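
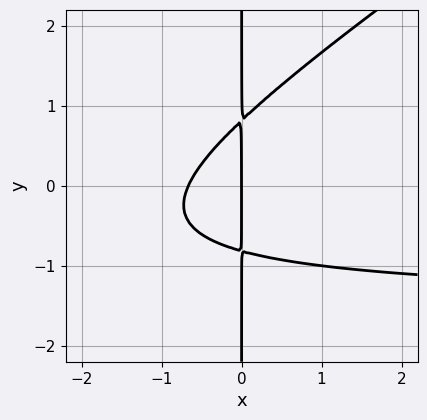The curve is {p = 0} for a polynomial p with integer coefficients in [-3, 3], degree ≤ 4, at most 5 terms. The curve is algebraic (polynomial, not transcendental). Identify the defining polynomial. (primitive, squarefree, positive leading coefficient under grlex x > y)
2*x^2*y - 3*x*y^2 + 3*x^2 + 2*x

The degree is 3 — no degree-2 curve has this shape.
Observable constraints: every point of the y-axis in the box is on the curve; one x-axis crossing is at x = 0.
Solving for integer coefficients yields p as stated.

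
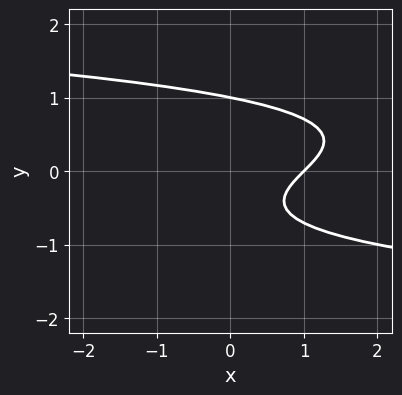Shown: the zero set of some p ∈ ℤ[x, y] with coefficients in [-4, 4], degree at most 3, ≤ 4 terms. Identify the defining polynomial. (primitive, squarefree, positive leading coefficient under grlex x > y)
(a) The degree is 3 — a generic line meets the curve in up to 3 points.
(b) From the visible intercepts: it meets the x-axis at x = 1 (among the integer gridlines); one y-axis crossing is at y = 1.
(c) These observations pin down the coefficients.

2*y^3 + x - y - 1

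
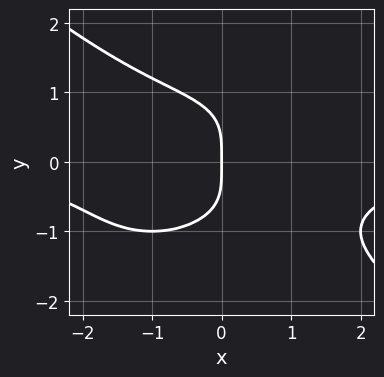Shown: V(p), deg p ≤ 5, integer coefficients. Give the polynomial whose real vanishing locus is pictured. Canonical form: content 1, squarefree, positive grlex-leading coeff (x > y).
x^3*y + 2*y^4 + 3*x

The degree is 4 — the shape is more complex than any degree-3 curve.
Reading off the gridlines: it meets the y-axis at y = 0 (among the integer gridlines); it crosses the x-axis at the gridline x = 0.
Putting this together gives p.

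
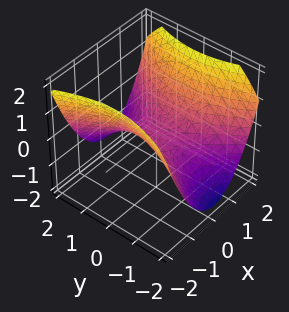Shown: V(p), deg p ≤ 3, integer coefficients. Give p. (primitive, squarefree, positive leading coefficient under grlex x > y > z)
deg p = 2. A saddle surface; a quadric.
Symmetries: the x ↦ −x reflection is a symmetry, so x appears only in even powers; mirror symmetry y ↦ −y ⇒ only even powers of y.
Observable constraints: it meets the z-axis at z = 0 (among the integer gridlines); it crosses the y-axis at the gridline y = 0.
Solving for integer coefficients yields p as stated.

2*x^2 - y^2 - 3*z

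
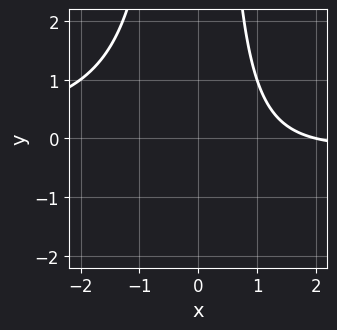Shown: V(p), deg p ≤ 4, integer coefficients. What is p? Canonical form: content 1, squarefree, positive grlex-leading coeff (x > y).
First, degree: a generic line meets the curve in up to 3 points, so deg p = 3.
Next, against the integer gridlines: no y-intercept at any integer in the box; it meets the x-axis at x = 2 (among the integer gridlines).
Finally, fitting integer coefficients to these (and the overall shape) gives p.

x^2*y + x - 2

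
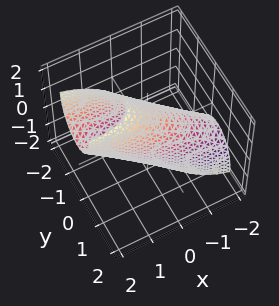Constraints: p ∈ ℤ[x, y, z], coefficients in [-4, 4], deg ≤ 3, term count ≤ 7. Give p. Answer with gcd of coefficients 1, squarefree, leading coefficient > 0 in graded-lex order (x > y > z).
x^2 + x*y - 2*x*z + 3*y^2 + z^2 - 2

First, deg p = 2. No degree-1 surface has this shape.
Finally, putting this together gives p.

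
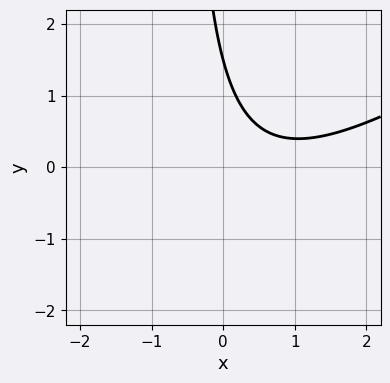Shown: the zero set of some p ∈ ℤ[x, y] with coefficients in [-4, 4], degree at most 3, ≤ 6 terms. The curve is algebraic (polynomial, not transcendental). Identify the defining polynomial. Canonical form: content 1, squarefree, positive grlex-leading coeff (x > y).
2*x^2 - 3*x*y - 3*x - 2*y + 3

deg p = 2. The shape is more complex than any degree-1 curve.
Against the integer gridlines: it misses every integer gridline on the x-axis.
Solving for integer coefficients yields p as stated.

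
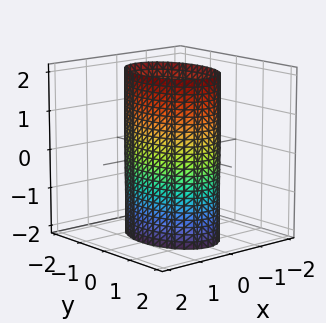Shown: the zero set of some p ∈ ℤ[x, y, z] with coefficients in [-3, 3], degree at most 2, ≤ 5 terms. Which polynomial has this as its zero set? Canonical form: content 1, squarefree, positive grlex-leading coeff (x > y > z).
2*x^2 + y^2 - 2

1. The degree is 2 — a cylinder; a quadric.
2. Symmetries: the y ↦ −y reflection is a symmetry, so y appears only in even powers; the z ↦ −z reflection is a symmetry, so z appears only in even powers; the x ↦ −x reflection is a symmetry, so x appears only in even powers.
3. From the axis intercepts and sections: among the integer gridlines, it crosses the x-axis at x ∈ {-1, 1}; it misses every integer gridline on the z-axis.
4. Putting this together gives p.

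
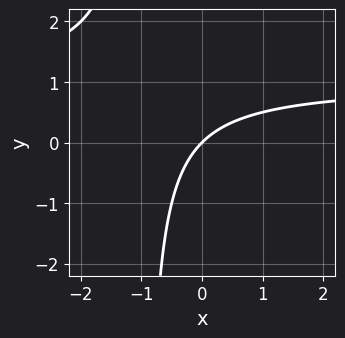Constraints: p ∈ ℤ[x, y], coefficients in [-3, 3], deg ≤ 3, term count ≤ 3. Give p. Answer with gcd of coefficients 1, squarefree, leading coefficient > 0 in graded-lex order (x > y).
x*y - x + y

The degree is 2 — a generic line meets the curve in up to 2 points.
Observable constraints: it meets the y-axis at y = 0 (among the integer gridlines); it crosses the x-axis at the gridline x = 0.
Putting this together gives p.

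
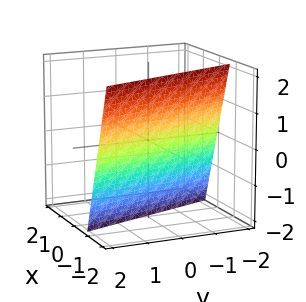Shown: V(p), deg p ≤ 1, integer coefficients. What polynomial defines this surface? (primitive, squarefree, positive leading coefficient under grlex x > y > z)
3*x + y + z + 2

(a) The degree is 1 — every cross-section is a straight line — this is a plane.
(b) From the visible intercepts: one z-axis crossing is at z = -2; it crosses the y-axis at the gridline y = -2.
(c) Fitting integer coefficients to these (and the overall shape) gives p.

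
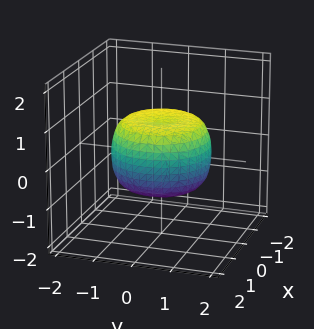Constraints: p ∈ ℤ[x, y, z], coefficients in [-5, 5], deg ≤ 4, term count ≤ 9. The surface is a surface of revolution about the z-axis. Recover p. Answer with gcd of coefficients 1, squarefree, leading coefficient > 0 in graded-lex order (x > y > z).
1. deg p = 4. No degree-3 surface has this shape.
2. Symmetries: rotational symmetry about the z-axis ⇒ p depends on x, y only through x² + y².
3. Observable constraints: a circular section at z = 0 has radius between 1 and 2.
4. The integer polynomial consistent with all of this is the stated p.

2*x^4 + 4*x^2*y^2 + 2*y^4 - 2*x^2 - 2*y^2 + 3*z^2 - 2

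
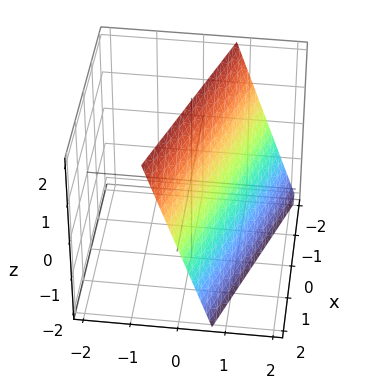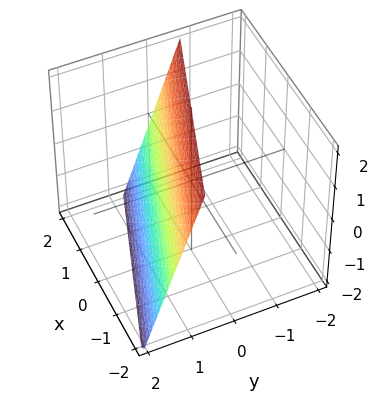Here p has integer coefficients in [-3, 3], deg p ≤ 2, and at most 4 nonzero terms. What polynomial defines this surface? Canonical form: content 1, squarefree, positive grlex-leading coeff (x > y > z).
x + 3*y + z - 2

First, degree: the surface is flat (a plane), so deg p = 1.
Then, reading off the gridlines: it meets the x-axis at x = 2 (among the integer gridlines); it meets the z-axis at z = 2 (among the integer gridlines).
Finally, these observations pin down the coefficients.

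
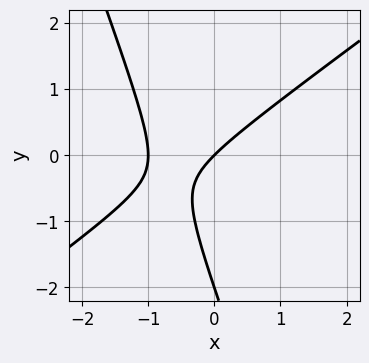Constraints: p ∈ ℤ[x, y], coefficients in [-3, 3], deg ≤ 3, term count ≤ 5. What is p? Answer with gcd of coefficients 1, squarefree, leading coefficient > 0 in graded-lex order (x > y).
2*x^2 - 2*x*y - y^2 + 2*x - 2*y

First, degree: a generic line meets the curve in up to 2 points, so deg p = 2.
Next, from the visible intercepts: among the integer gridlines, it crosses the y-axis at y ∈ {-2, 0}; the x-axis gridline crossings are at x ∈ {-1, 0}.
Finally, these observations pin down the coefficients.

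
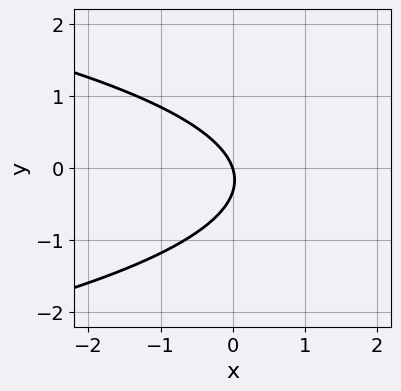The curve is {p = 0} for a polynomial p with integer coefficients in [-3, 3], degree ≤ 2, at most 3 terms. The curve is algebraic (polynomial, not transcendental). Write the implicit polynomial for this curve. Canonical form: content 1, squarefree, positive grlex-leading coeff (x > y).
3*y^2 + 3*x + y

The degree is 2 — a generic line meets the curve in up to 2 points.
Against the integer gridlines: it meets the x-axis at x = 0 (among the integer gridlines); it meets the y-axis at y = 0 (among the integer gridlines).
Fitting integer coefficients to these (and the overall shape) gives p.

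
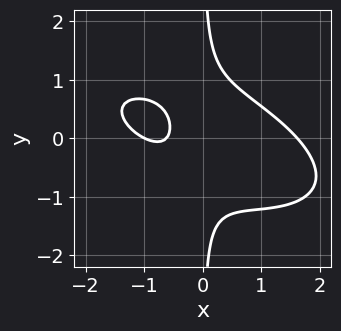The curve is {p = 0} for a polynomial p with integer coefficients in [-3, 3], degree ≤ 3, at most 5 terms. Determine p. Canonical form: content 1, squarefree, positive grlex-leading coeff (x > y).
deg p = 3. No degree-2 curve has this shape.
Checking where it meets the axes: the curve avoids every integer y-axis point in the box; it meets the x-axis at x = -1 (among the integer gridlines).
Matching integer coefficients to the picture gives p.

x^3 + 2*x^2*y + 3*x*y^2 - 2*x - 1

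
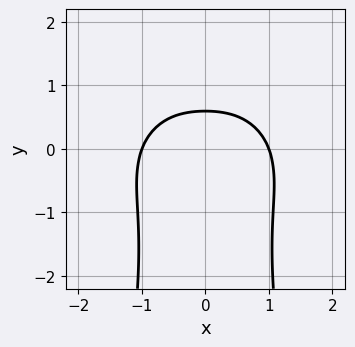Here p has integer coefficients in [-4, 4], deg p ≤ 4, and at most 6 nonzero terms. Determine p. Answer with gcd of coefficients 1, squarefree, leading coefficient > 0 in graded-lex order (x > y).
Degree: the shape is more complex than any degree-3 curve, so deg p = 4.
Symmetries: the x ↦ −x reflection is a symmetry, so x appears only in even powers.
Against the integer gridlines: among the integer gridlines, it crosses the x-axis at x ∈ {-1, 1}.
Solving for integer coefficients yields p as stated.

2*x^4 + 3*x^2*y^2 + y^3 + 3*y - 2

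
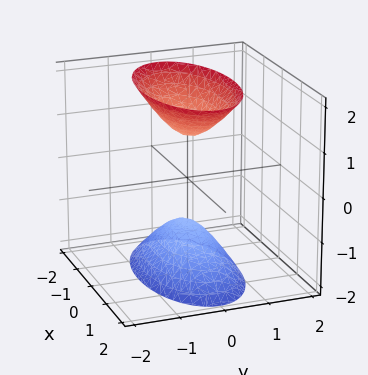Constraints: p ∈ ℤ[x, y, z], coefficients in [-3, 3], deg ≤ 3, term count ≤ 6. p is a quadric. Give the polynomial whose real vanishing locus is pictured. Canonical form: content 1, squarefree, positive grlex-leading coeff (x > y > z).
x^2 + 3*y^2 - z^2 + 1

First, the picture has 2 separate pieces. Treating them together as one polynomial.
Next, deg p = 2. Two separate bowl-shaped sheets opening away from each other; a quadric.
Then, symmetries: the x ↦ −x reflection is a symmetry, so x appears only in even powers; mirror symmetry z ↦ −z ⇒ only even powers of z; it's symmetric under y → −y, forcing even powers of y.
Next, observable constraints: the z-axis gridline crossings are at z ∈ {-1, 1}; no x-intercept at any integer in the box.
Finally, solving for integer coefficients yields p as stated.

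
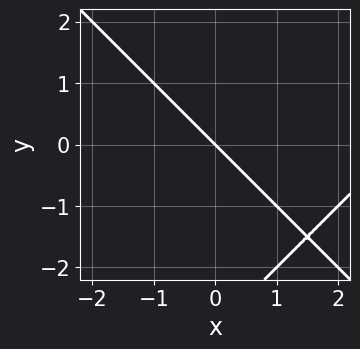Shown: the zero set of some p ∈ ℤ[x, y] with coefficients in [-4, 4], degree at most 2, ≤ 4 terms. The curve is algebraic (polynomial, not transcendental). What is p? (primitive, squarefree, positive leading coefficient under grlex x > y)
x^2 - y^2 - 3*x - 3*y

(a) Degree: no degree-1 curve has this shape, so deg p = 2.
(b) From the axis intercepts and sections: it crosses the x-axis at the gridline x = 0; one y-axis crossing is at y = 0.
(c) Fitting integer coefficients to these (and the overall shape) gives p.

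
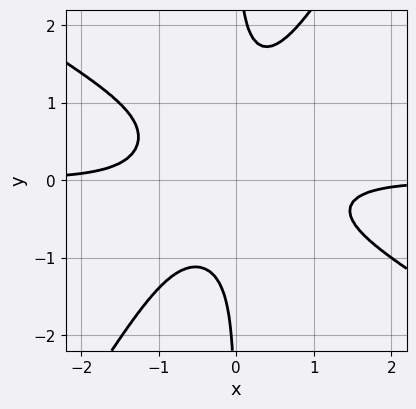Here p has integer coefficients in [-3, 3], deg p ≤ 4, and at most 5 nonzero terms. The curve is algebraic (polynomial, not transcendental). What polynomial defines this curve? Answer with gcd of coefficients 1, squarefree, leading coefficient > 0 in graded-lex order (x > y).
3*x^3*y + 3*x^2*y^2 - 3*x*y^3 + 2*x*y^2 + 2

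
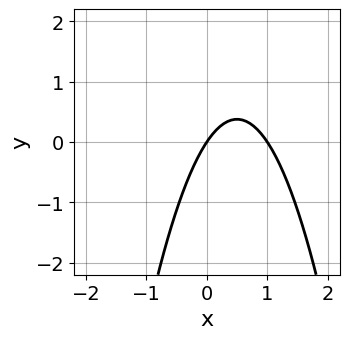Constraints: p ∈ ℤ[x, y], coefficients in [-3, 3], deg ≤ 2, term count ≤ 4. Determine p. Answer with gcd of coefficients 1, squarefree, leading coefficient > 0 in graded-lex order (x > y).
3*x^2 - 3*x + 2*y

(a) Degree: a generic line meets the curve in up to 2 points, so deg p = 2.
(b) Observable constraints: among the integer gridlines, it crosses the x-axis at x ∈ {0, 1}; it crosses the y-axis at the gridline y = 0.
(c) Fitting integer coefficients to these (and the overall shape) gives p.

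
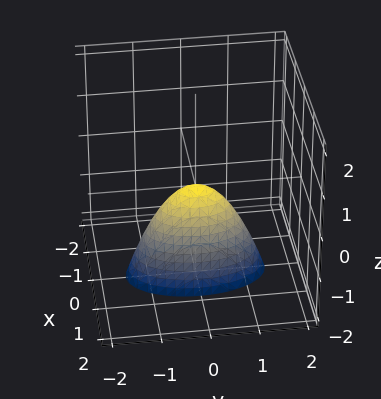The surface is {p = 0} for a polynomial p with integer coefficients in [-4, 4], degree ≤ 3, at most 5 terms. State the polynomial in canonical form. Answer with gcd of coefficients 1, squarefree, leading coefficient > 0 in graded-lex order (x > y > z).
3*x^2 + y^2 + z

(a) deg p = 2.
(b) Symmetries: it's symmetric under y → −y, forcing even powers of y; the x ↦ −x reflection is a symmetry, so x appears only in even powers.
(c) Observable constraints: it meets the y-axis at y = 0 (among the integer gridlines); one z-axis crossing is at z = 0; one x-axis crossing is at x = 0.
(d) These observations pin down the coefficients.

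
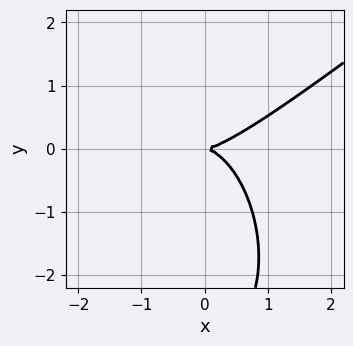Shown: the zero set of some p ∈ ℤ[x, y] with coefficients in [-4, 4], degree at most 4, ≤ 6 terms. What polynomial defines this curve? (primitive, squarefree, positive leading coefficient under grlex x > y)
2*x^3 - 2*x^2*y - y^3 - 3*y^2

Degree: no degree-2 curve has this shape, so deg p = 3.
From the visible intercepts: it meets the y-axis at y = 0 (among the integer gridlines); one x-axis crossing is at x = 0.
Assembling these constraints gives the stated polynomial.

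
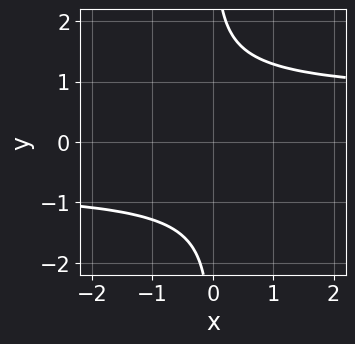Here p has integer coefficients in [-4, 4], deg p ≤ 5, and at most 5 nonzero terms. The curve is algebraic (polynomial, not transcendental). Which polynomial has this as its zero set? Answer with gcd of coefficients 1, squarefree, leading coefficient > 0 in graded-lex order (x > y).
First, degree: the shape is more complex than any degree-3 curve, so deg p = 4.
Next, reading off the gridlines: the curve avoids every integer x-axis point in the box; the curve avoids every integer y-axis point in the box.
Finally, putting this together gives p.

2*x*y^3 - x*y - 3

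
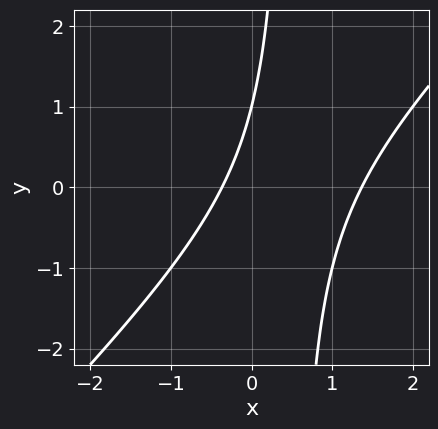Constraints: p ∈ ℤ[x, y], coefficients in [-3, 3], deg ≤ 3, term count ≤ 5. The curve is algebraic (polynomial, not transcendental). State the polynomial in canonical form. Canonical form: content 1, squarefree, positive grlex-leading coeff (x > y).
2*x^2 - 2*x*y - 2*x + y - 1

(a) The degree is 2 — a generic line meets the curve in up to 2 points.
(b) Observable constraints: one y-axis crossing is at y = 1.
(c) Together with the visible shape, these determine p as stated.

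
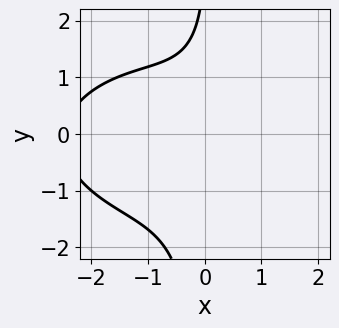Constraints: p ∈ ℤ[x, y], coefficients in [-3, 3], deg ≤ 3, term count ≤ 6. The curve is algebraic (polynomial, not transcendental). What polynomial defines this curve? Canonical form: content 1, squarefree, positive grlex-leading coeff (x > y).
x^3 + 2*x*y^2 + 2*x^2 - y + 3

First, the degree is 3 — a generic line meets the curve in up to 3 points.
Next, checking where it meets the axes: the curve avoids every integer y-axis point in the box; the curve avoids every integer x-axis point in the box.
Finally, the integer polynomial consistent with all of this is the stated p.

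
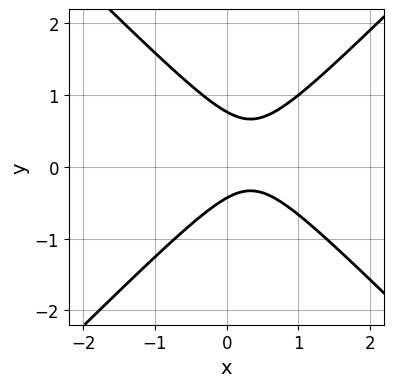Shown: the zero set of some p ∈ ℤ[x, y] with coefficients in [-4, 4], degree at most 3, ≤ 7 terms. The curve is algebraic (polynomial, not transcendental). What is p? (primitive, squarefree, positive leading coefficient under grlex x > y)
3*x^2 - 3*y^2 - 2*x + y + 1

First, deg p = 2. A generic line meets the curve in up to 2 points.
Next, checking where it meets the axes: the curve avoids every integer x-axis point in the box.
Finally, fitting integer coefficients to these (and the overall shape) gives p.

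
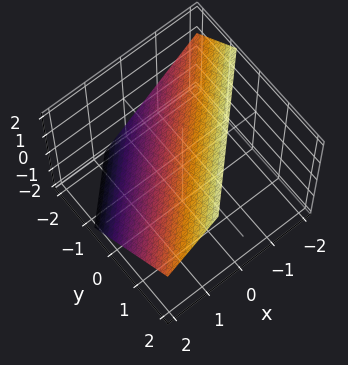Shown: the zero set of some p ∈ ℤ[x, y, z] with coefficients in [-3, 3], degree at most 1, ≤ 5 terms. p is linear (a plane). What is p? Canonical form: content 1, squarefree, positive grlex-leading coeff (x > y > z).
3*x - 3*y + 3*z - 2

(a) Degree: every cross-section is a straight line — this is a plane, so deg p = 1.
(b) The integer polynomial consistent with all of this is the stated p.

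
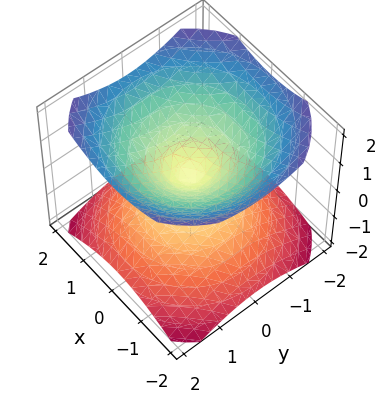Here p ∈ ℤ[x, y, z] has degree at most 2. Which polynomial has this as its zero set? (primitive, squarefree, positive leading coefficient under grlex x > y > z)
First, there are 2 components. Treating them together as one polynomial.
Then, degree: two nappes meeting at a single point; a quadric, so deg p = 2.
Next, symmetries: the z ↦ −z reflection is a symmetry, so z appears only in even powers; the z-axis is an axis of rotation, so x and y enter only as x² + y².
Next, observable constraints: one y-axis crossing is at y = 0; a circular section at z = -1 has radius between 1 and 2; it crosses the z-axis at the gridline z = 0; it crosses the x-axis at the gridline x = 0.
Finally, matching integer coefficients to the picture gives p.

2*x^2 + 2*y^2 - 3*z^2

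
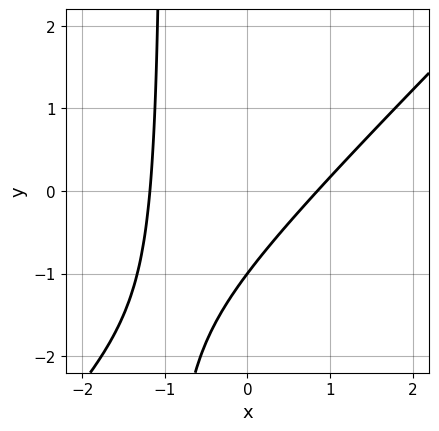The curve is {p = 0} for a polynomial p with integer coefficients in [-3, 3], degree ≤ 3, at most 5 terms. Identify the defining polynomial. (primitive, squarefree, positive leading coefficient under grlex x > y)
3*x^2 - 3*x*y + x - 3*y - 3

First, the degree is 2 — the shape is more complex than any degree-1 curve.
Next, observable constraints: it crosses the y-axis at the gridline y = -1.
Finally, assembling these constraints gives the stated polynomial.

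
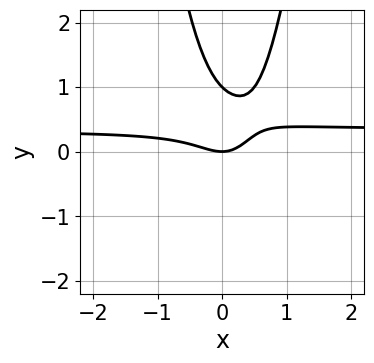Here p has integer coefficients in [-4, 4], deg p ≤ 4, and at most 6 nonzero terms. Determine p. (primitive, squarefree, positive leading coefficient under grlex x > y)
First, deg p = 3. A generic line meets the curve in up to 3 points.
Next, against the integer gridlines: it meets the x-axis at x = 0 (among the integer gridlines); among the integer gridlines, it crosses the y-axis at y ∈ {0, 1}.
Finally, these observations pin down the coefficients.

3*x^2*y - x^2 - x*y - y^2 + y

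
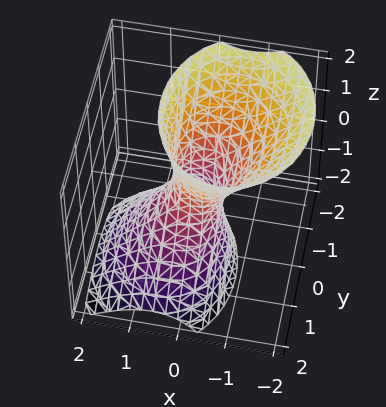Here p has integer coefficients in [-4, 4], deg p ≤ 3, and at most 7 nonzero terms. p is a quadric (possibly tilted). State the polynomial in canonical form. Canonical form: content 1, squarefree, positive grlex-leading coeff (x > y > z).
1. The degree is 2 — no degree-1 surface has this shape.
2. Against the integer gridlines: no z-intercept at any integer in the box.
3. Assembling these constraints gives the stated polynomial.

3*x^2 + 2*x*z + 2*y^2 + y*z - z^2 - 1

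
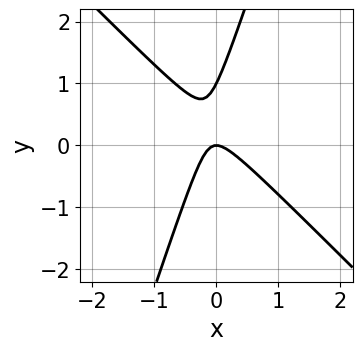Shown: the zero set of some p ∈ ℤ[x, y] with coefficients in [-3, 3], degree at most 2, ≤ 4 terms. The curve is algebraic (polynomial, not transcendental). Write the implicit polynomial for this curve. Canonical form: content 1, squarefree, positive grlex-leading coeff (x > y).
(a) Degree: the shape is more complex than any degree-1 curve, so deg p = 2.
(b) From the visible intercepts: among the integer gridlines, it crosses the y-axis at y ∈ {0, 1}; it crosses the x-axis at the gridline x = 0.
(c) Together with the visible shape, these determine p as stated.

3*x^2 + 2*x*y - y^2 + y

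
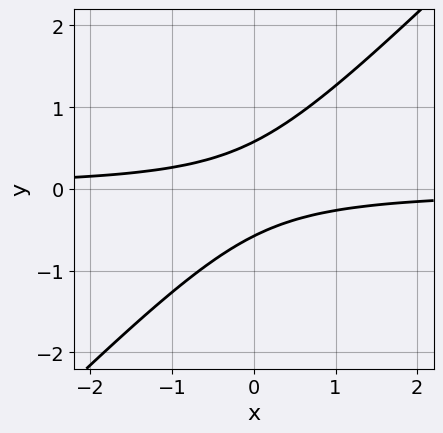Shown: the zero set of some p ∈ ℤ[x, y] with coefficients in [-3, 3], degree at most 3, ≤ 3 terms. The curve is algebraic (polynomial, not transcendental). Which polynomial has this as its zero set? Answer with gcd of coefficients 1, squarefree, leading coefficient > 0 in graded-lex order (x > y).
3*x*y - 3*y^2 + 1

First, deg p = 2.
Then, observable constraints: no x-intercept at any integer in the box.
Finally, assembling these constraints gives the stated polynomial.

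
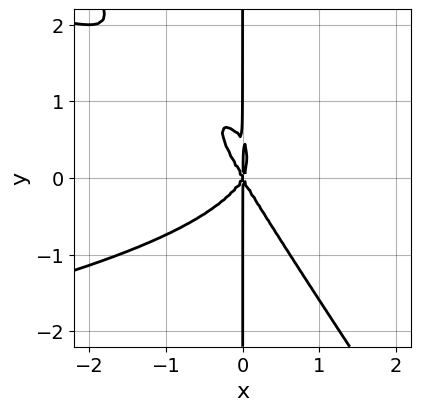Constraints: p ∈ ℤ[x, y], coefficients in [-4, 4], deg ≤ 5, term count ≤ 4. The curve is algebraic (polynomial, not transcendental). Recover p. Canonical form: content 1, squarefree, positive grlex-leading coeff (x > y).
3*x^2*y^2 + 2*x*y^3 + 3*x^3 - x*y^2

First, the degree is 4 — a generic line meets the curve in up to 4 points.
Next, from the axis intercepts and sections: every point of the y-axis in the box is on the curve; it crosses the x-axis at the gridline x = 0.
Finally, assembling these constraints gives the stated polynomial.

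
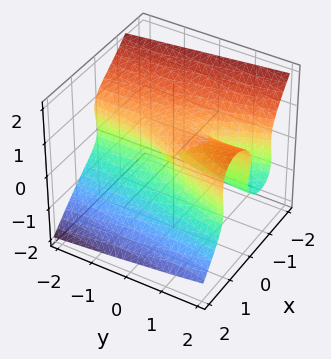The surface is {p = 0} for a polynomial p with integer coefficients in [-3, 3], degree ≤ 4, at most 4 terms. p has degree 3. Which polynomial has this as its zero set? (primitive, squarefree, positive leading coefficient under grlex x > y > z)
Degree: no degree-2 surface has this shape, so deg p = 3.
From the visible intercepts: among the integer gridlines, it crosses the z-axis at z ∈ {0, 1}; it meets the x-axis at x = 0 (among the integer gridlines).
The integer polynomial consistent with all of this is the stated p. Check: (0, -2, 0) on the y-axis lies on the surface, and p(0, -2, 0) = 0. ✓

3*x^3 + 3*z^3 - 2*x*y - 3*z^2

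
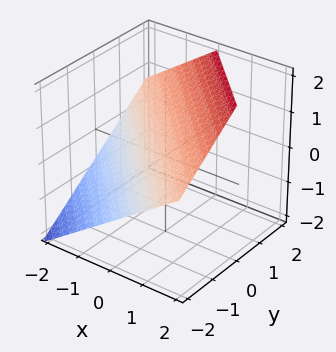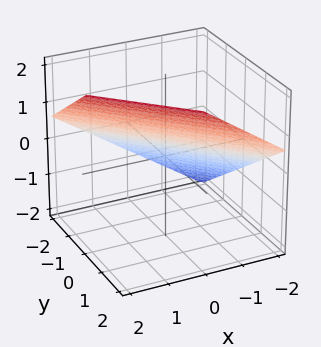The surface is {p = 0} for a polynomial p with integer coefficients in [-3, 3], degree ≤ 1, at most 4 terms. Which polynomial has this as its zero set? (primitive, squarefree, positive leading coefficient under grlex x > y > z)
2*x + 2*y - 3*z + 2

First, degree: every cross-section is a straight line — this is a plane, so deg p = 1.
Then, observable constraints: it crosses the x-axis at the gridline x = -1; it meets the y-axis at y = -1 (among the integer gridlines).
Finally, solving for integer coefficients yields p as stated.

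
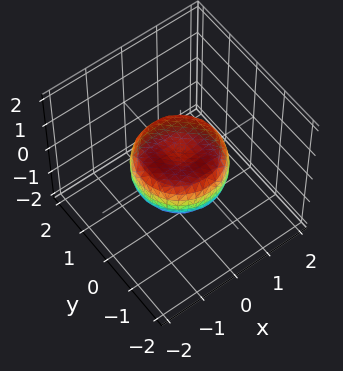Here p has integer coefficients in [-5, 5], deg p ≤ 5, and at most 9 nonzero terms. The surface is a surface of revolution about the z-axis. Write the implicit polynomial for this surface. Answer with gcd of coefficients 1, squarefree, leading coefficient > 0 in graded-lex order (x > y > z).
2*x^4 + 4*x^2*y^2 + 2*y^4 - 2*x^2 - 2*y^2 + 3*z^2 - 1

Degree: the shape is more complex than any degree-3 surface, so deg p = 4.
Symmetry: the surface is invariant under rotation about z: p = q(x² + y², z).
From the axis intercepts and sections: a circular section at z = 0 has radius between 1 and 2.
Matching integer coefficients to the picture gives p.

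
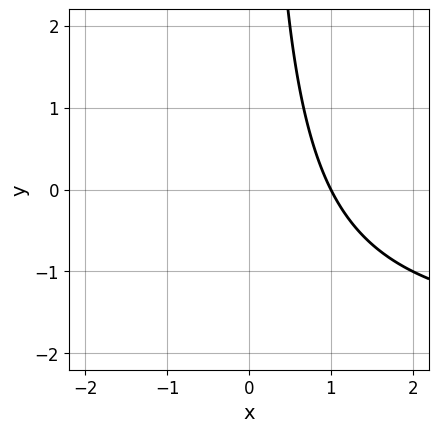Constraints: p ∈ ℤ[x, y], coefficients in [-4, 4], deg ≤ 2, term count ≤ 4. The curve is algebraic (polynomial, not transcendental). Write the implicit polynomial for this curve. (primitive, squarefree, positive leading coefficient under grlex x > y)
x*y + 2*x - 2

First, deg p = 2. No degree-1 curve has this shape.
Then, observable constraints: it crosses the x-axis at the gridline x = 1; no y-intercept at any integer in the box.
Finally, these observations pin down the coefficients.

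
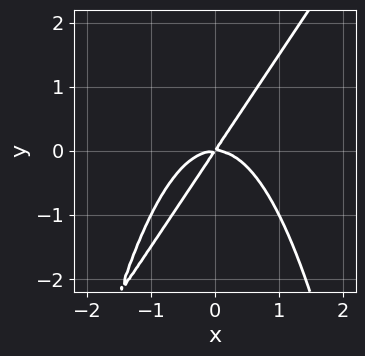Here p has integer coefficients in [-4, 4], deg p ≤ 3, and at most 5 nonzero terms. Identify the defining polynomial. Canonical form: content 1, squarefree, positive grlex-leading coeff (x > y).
First, deg p = 3.
Next, observable constraints: it meets the y-axis at y = 0 (among the integer gridlines); it crosses the x-axis at the gridline x = 0.
Finally, together with the visible shape, these determine p as stated.

3*x^3 - 2*x^2*y + 3*x*y - 2*y^2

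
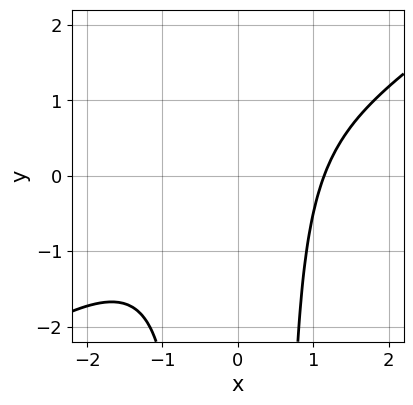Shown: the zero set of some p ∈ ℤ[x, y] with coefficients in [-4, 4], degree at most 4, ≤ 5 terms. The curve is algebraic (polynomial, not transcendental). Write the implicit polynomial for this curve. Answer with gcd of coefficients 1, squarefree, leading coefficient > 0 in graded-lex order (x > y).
First, the degree is 3 — a generic line meets the curve in up to 3 points.
Next, checking where it meets the axes: no y-intercept at any integer in the box.
Finally, together with the visible shape, these determine p as stated.

2*x^3 - 3*x^2*y + y - 3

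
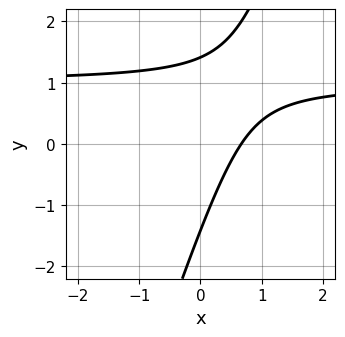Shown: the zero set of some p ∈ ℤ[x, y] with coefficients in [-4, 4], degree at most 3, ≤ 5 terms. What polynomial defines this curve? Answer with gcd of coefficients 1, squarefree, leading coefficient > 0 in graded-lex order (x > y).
1. deg p = 2. The shape is more complex than any degree-1 curve.
2. Putting this together gives p.

3*x*y - y^2 - 3*x + 2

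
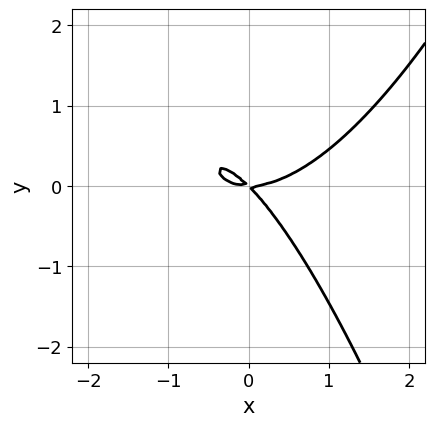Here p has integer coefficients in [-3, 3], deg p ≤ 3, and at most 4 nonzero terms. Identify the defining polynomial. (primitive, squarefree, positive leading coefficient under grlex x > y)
1. deg p = 3.
2. From the axis intercepts and sections: it crosses the x-axis at the gridline x = 0; one y-axis crossing is at y = 0.
3. Together with the visible shape, these determine p as stated.

2*x^3 - 3*x*y - 3*y^2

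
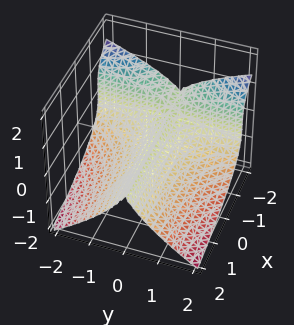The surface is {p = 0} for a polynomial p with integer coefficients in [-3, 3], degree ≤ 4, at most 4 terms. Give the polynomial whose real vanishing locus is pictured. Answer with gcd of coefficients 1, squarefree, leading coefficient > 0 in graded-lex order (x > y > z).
2*x*y^2 + 3*z^3 + 3*y^2

(a) The degree is 3 — no degree-2 surface has this shape.
(b) From the axis intercepts and sections: every point of the x-axis in the box is on the surface; one z-axis crossing is at z = 0; one y-axis crossing is at y = 0.
(c) The integer polynomial consistent with all of this is the stated p.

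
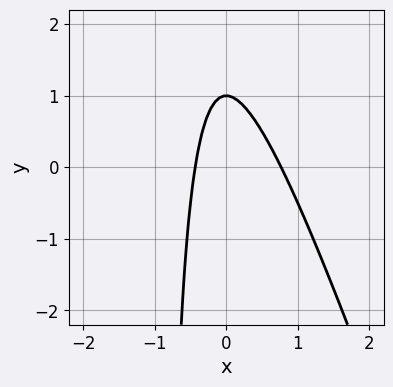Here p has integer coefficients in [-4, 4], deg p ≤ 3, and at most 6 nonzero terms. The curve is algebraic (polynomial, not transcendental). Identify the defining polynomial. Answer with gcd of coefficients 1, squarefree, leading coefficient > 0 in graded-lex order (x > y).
3*x^2 + x*y - x + y - 1

deg p = 2. The shape is more complex than any degree-1 curve.
Against the integer gridlines: it crosses the y-axis at the gridline y = 1.
Matching integer coefficients to the picture gives p.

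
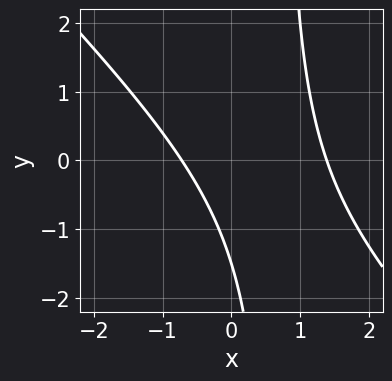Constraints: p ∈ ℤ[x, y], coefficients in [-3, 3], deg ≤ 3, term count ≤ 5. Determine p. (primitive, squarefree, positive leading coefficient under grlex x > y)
3*x^2 + 3*x*y - 2*x - 2*y - 3

First, deg p = 2.
Finally, solving for integer coefficients yields p as stated.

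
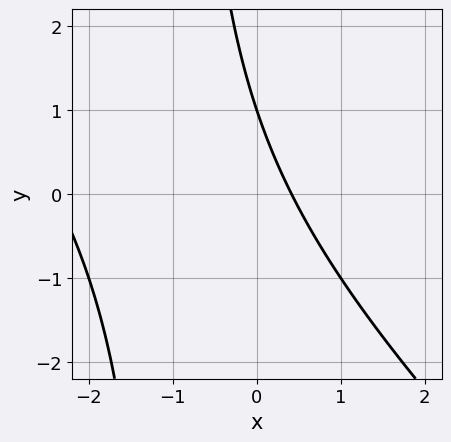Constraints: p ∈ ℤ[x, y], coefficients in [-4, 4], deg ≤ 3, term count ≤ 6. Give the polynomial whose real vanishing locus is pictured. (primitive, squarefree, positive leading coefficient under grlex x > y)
x^2 + x*y + 2*x + y - 1

deg p = 2. The shape is more complex than any degree-1 curve.
Observable constraints: it crosses the y-axis at the gridline y = 1.
Solving for integer coefficients yields p as stated.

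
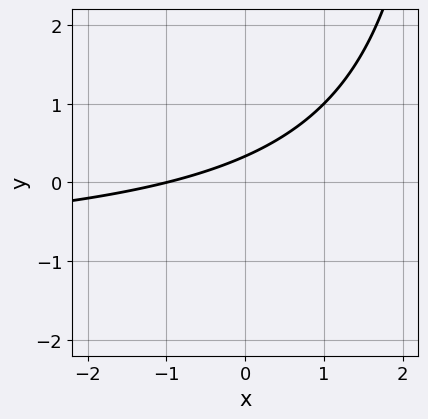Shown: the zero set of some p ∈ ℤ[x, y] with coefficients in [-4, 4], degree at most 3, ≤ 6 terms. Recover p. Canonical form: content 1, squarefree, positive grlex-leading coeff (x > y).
x*y + x - 3*y + 1

First, degree: no degree-1 curve has this shape, so deg p = 2.
Next, from the visible intercepts: it crosses the x-axis at the gridline x = -1.
Finally, fitting integer coefficients to these (and the overall shape) gives p.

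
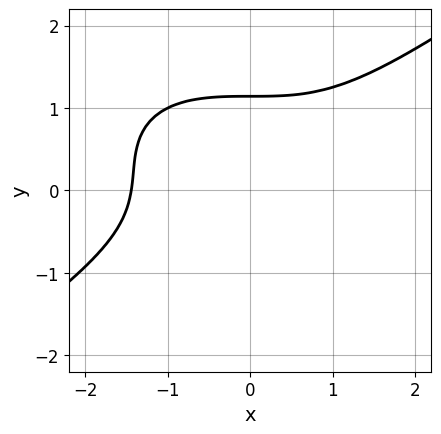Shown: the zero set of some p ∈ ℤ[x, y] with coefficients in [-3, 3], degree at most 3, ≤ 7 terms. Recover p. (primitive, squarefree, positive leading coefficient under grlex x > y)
First, the degree is 3 — no degree-2 curve has this shape.
Finally, solving for integer coefficients yields p as stated.

x^3 - 3*y^3 + 2*y^2 - y + 3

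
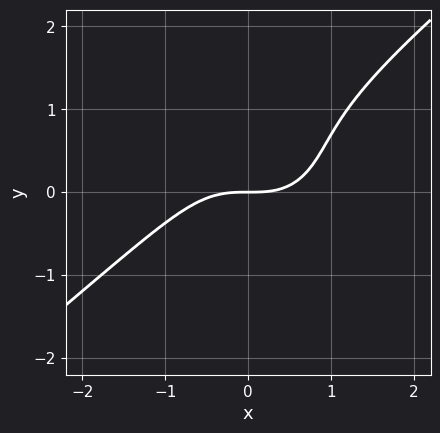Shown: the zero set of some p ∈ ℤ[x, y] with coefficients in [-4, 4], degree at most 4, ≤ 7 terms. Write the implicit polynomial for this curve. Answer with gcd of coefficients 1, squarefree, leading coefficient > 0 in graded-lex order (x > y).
1. The degree is 3 — a generic line meets the curve in up to 3 points.
2. Checking where it meets the axes: it meets the y-axis at y = 0 (among the integer gridlines); it crosses the x-axis at the gridline x = 0.
3. Together with the visible shape, these determine p as stated.

2*x^3 - x^2*y - 2*y^3 + 3*y^2 - 3*y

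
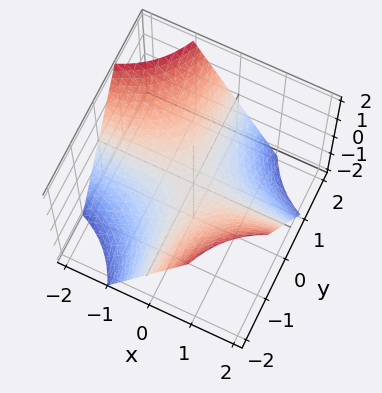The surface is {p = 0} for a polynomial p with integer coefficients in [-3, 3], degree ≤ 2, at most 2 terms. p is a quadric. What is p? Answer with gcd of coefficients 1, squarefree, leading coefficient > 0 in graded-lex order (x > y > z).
1. deg p = 2. A saddle surface; a quadric.
2. Checking where it meets the axes: the visible y-axis segment lies entirely on the surface; one z-axis crossing is at z = 0; the visible x-axis segment lies entirely on the surface.
3. Assembling these constraints gives the stated polynomial.

x*y + z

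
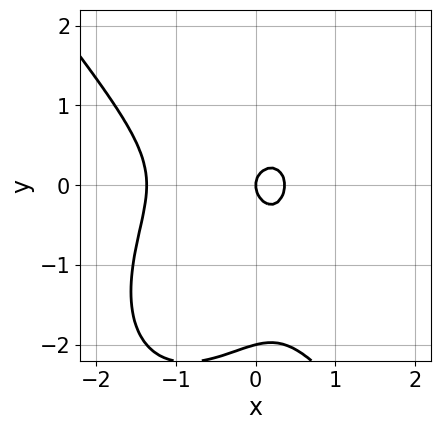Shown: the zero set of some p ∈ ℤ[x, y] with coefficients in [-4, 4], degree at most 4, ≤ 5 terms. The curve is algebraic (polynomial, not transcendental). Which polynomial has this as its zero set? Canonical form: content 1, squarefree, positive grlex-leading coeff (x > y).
The degree is 3 — no degree-2 curve has this shape.
From the visible intercepts: it crosses the x-axis at the gridline x = 0; the y-axis gridline crossings are at y ∈ {-2, 0}.
Putting this together gives p.

2*x^3 + y^3 + 2*x^2 + 2*y^2 - x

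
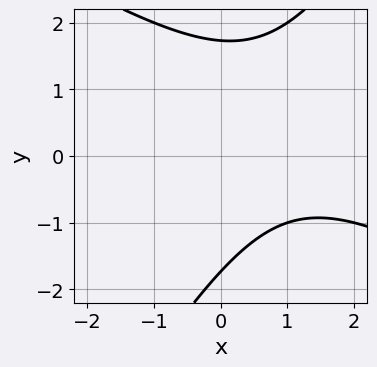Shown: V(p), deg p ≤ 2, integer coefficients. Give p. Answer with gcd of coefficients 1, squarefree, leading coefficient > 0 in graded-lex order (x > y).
x^2 + x*y - y^2 - 2*x + 3

Degree: a generic line meets the curve in up to 2 points, so deg p = 2.
Reading off the gridlines: the curve avoids every integer x-axis point in the box.
Matching integer coefficients to the picture gives p.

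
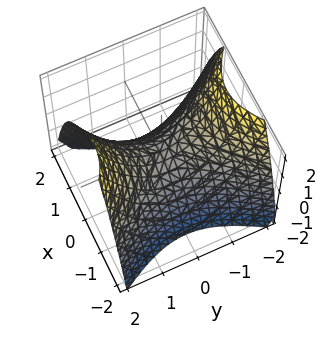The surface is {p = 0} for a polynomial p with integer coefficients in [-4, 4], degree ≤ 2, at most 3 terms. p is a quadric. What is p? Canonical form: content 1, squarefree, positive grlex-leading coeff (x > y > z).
3*x^2 - 2*y^2 + 3*z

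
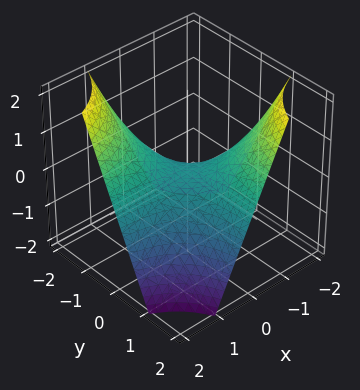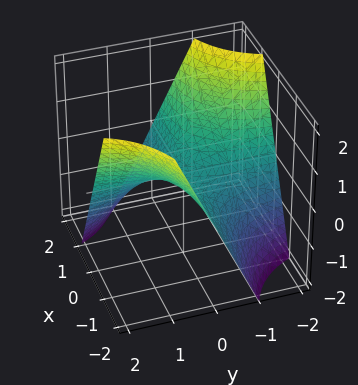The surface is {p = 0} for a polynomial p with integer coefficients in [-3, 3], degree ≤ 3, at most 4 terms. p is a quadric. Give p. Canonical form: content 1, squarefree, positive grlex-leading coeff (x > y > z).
x*y + z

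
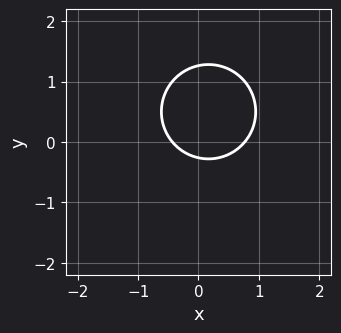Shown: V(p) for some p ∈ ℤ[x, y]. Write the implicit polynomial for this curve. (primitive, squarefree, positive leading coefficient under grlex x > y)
3*x^2 + 3*y^2 - x - 3*y - 1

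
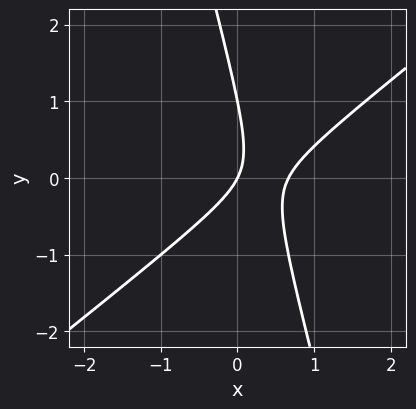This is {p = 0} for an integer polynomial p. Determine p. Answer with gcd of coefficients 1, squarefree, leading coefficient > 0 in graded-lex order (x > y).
The degree is 2 — the shape is more complex than any degree-1 curve.
From the visible intercepts: one x-axis crossing is at x = 0; among the integer gridlines, it crosses the y-axis at y ∈ {0, 1}.
Together with the visible shape, these determine p as stated.

3*x^2 - 3*x*y - y^2 - 2*x + y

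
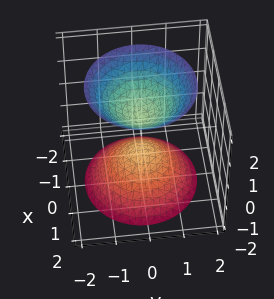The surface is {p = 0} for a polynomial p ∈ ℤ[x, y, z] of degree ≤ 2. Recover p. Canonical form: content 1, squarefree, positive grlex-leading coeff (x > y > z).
3*x^2 + 3*y^2 - 2*z^2 + 1

(a) There are 2 components. They look like related sheets of one shape, so recover p as a whole.
(b) The degree is 2 — two separate bowl-shaped sheets opening away from each other; a quadric.
(c) Symmetries: mirror symmetry z ↦ −z ⇒ only even powers of z; the surface is invariant under rotation about z: p = q(x² + y², z).
(d) From the visible intercepts: the surface avoids every integer y-axis point in the box; a circular section at z = -2 has radius between 1 and 2; the surface avoids every integer x-axis point in the box.
(e) Matching integer coefficients to the picture gives p.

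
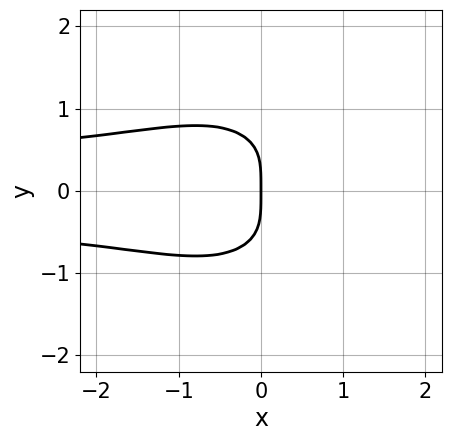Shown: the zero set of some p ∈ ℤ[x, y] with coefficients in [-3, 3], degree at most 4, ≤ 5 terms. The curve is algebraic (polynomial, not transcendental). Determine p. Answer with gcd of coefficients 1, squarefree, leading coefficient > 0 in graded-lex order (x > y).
x^2*y^2 + y^4 + x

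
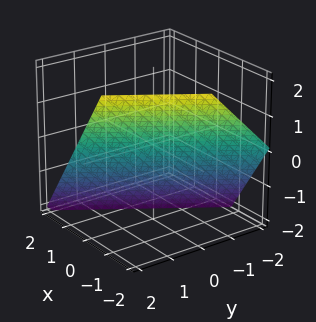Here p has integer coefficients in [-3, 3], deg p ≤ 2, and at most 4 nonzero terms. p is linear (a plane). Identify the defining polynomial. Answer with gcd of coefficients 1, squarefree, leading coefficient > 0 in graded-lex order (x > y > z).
3*x - 2*y + 2*z + 2

First, the degree is 1 — every cross-section is a straight line — this is a plane.
Then, against the integer gridlines: it meets the y-axis at y = 1 (among the integer gridlines); it meets the z-axis at z = -1 (among the integer gridlines).
Finally, matching integer coefficients to the picture gives p.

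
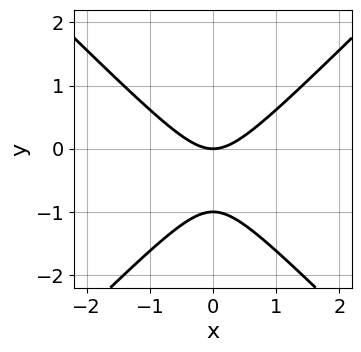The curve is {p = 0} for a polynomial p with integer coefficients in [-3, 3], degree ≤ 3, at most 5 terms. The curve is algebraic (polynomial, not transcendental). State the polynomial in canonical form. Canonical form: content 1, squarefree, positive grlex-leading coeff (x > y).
First, the degree is 2 — the shape is more complex than any degree-1 curve.
Next, symmetries: the x ↦ −x reflection is a symmetry, so x appears only in even powers.
Then, from the axis intercepts and sections: one x-axis crossing is at x = 0; among the integer gridlines, it crosses the y-axis at y ∈ {-1, 0}.
Finally, the integer polynomial consistent with all of this is the stated p.

x^2 - y^2 - y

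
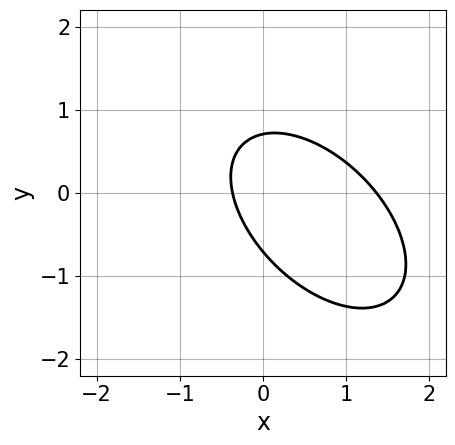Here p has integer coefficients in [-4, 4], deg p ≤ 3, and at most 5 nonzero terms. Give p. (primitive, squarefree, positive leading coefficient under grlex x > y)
1. The degree is 2 — a generic line meets the curve in up to 2 points.
2. Solving for integer coefficients yields p as stated.

2*x^2 + 2*x*y + 2*y^2 - 2*x - 1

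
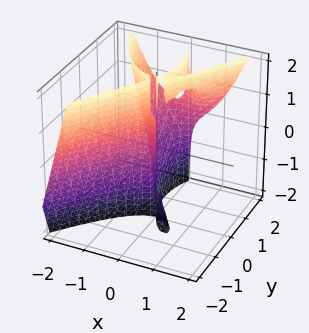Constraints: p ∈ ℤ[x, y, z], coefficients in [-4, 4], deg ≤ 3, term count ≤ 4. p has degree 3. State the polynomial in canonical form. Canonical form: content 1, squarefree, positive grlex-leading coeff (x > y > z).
3*x^3 - 2*x*y*z - y^3 + 2*y^2

1. I count 3 distinct pieces. They look like related sheets of one shape, so recover p as a whole.
2. deg p = 3. The shape is more complex than any degree-2 surface.
3. Against the integer gridlines: one x-axis crossing is at x = 0; among the integer gridlines, it crosses the y-axis at y ∈ {0, 2}.
4. Putting this together gives p. Check: (0, 0, -2) on the z-axis lies on the surface, and p(0, 0, -2) = 0. ✓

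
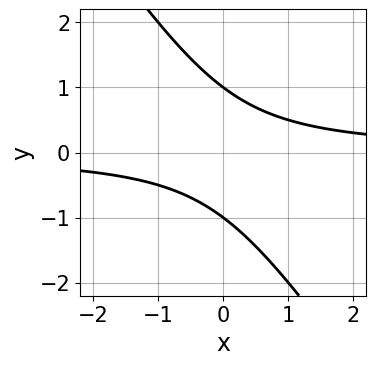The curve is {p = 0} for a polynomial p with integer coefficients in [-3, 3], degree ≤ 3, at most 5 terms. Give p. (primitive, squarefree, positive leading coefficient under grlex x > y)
3*x*y + 2*y^2 - 2

(a) The degree is 2 — no degree-1 curve has this shape.
(b) Checking where it meets the axes: the y-axis gridline crossings are at y ∈ {-1, 1}; it misses every integer gridline on the x-axis.
(c) The integer polynomial consistent with all of this is the stated p.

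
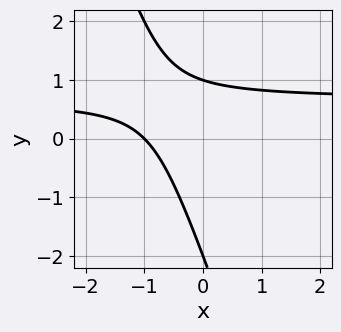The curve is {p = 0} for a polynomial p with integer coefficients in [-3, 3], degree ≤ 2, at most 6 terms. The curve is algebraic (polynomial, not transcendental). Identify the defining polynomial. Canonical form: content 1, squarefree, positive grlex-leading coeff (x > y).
3*x*y + y^2 - 2*x + y - 2

First, the degree is 2 — the shape is more complex than any degree-1 curve.
Then, from the axis intercepts and sections: the y-axis gridline crossings are at y ∈ {-2, 1}; one x-axis crossing is at x = -1.
Finally, solving for integer coefficients yields p as stated.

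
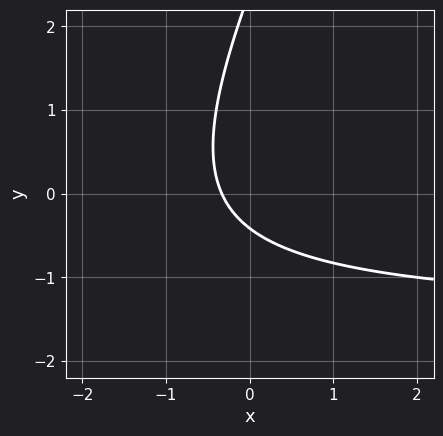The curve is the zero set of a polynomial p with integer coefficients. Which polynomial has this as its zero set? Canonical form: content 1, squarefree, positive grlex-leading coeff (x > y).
(a) Degree: a generic line meets the curve in up to 2 points, so deg p = 2.
(b) The integer polynomial consistent with all of this is the stated p.

2*x*y - y^2 + 3*x + 2*y + 1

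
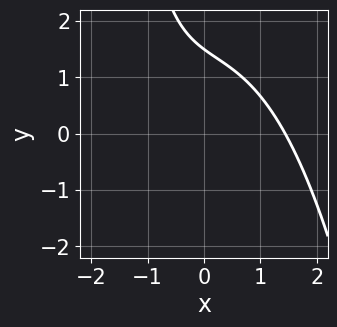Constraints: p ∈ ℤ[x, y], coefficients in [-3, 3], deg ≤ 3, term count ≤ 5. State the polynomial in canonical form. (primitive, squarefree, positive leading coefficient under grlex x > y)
The degree is 3 — no degree-2 curve has this shape.
The integer polynomial consistent with all of this is the stated p.

x^3 + x*y + 2*y - 3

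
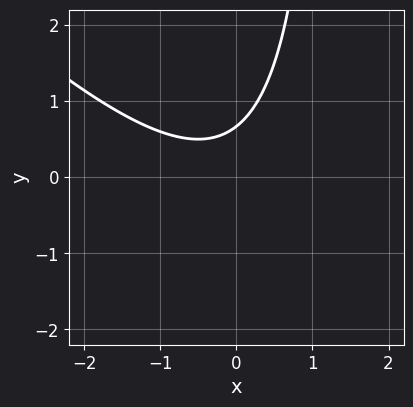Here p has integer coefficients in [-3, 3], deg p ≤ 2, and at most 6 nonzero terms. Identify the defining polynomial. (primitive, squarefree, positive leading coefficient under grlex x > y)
2*x^2 + 2*x*y + x - 3*y + 2

Degree: no degree-1 curve has this shape, so deg p = 2.
Against the integer gridlines: the curve avoids every integer x-axis point in the box.
Assembling these constraints gives the stated polynomial.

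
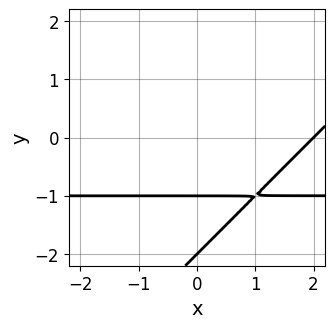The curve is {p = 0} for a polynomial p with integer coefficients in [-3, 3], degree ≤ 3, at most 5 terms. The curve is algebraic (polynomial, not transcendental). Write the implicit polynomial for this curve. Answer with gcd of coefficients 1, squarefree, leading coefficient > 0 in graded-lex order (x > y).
x*y - y^2 + x - 3*y - 2

First, the degree is 2 — a generic line meets the curve in up to 2 points.
Then, observable constraints: the y-axis gridline crossings are at y ∈ {-2, -1}; it crosses the x-axis at the gridline x = 2.
Finally, solving for integer coefficients yields p as stated.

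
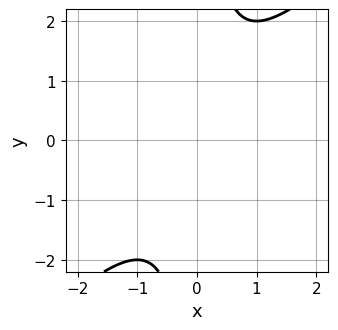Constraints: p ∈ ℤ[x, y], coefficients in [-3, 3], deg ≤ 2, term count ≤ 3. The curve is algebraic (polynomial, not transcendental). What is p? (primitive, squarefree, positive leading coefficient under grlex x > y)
x^2 - x*y + 1

(a) deg p = 2. The shape is more complex than any degree-1 curve.
(b) Observable constraints: no y-intercept at any integer in the box; no x-intercept at any integer in the box.
(c) Putting this together gives p.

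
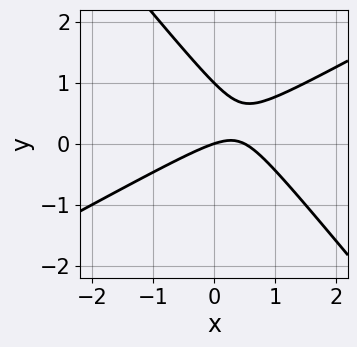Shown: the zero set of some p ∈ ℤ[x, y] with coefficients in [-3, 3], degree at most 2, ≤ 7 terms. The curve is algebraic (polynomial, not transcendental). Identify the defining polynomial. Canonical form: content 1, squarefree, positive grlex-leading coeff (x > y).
(a) Degree: the shape is more complex than any degree-1 curve, so deg p = 2.
(b) Reading off the gridlines: the y-axis gridline crossings are at y ∈ {0, 1}; it meets the x-axis at x = 0 (among the integer gridlines).
(c) Together with the visible shape, these determine p as stated.

2*x^2 - 2*x*y - 3*y^2 - x + 3*y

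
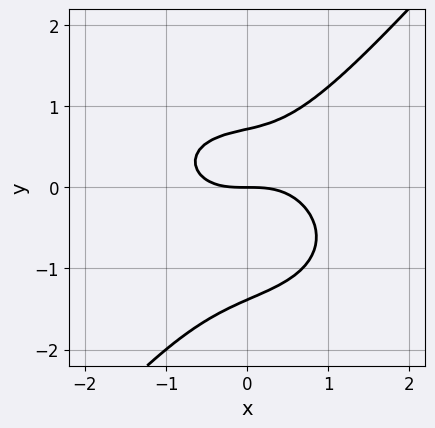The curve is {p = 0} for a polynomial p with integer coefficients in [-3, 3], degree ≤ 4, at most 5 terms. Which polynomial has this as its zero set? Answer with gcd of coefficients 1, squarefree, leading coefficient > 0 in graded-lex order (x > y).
2*x^3 + 2*x*y^2 - 3*y^3 - 2*y^2 + 3*y

1. The degree is 3 — no degree-2 curve has this shape.
2. Against the integer gridlines: it crosses the y-axis at the gridline y = 0; it meets the x-axis at x = 0 (among the integer gridlines).
3. Assembling these constraints gives the stated polynomial.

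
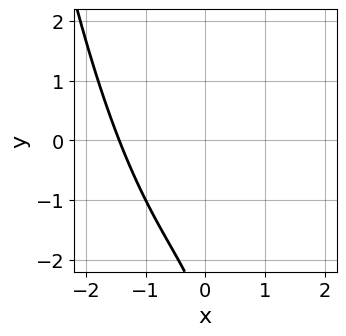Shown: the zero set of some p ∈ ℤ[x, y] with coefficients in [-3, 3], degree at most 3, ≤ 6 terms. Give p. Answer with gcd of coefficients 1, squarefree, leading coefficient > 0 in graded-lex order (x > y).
First, the degree is 3 — a generic line meets the curve in up to 3 points.
Then, against the integer gridlines: it misses every integer gridline on the y-axis.
Finally, together with the visible shape, these determine p as stated.

x^3 - x*y + y + 3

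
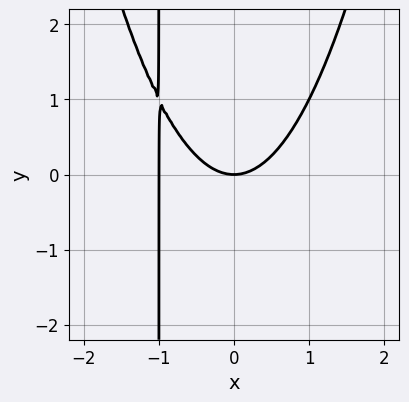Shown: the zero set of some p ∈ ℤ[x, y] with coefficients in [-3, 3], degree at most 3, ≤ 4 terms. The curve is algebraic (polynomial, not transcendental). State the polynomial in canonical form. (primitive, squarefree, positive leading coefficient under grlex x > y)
x^3 + x^2 - x*y - y

Degree: the shape is more complex than any degree-2 curve, so deg p = 3.
Observable constraints: among the integer gridlines, it crosses the x-axis at x ∈ {-1, 0}; it meets the y-axis at y = 0 (among the integer gridlines).
Fitting integer coefficients to these (and the overall shape) gives p.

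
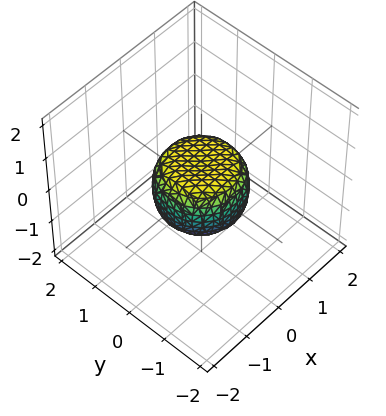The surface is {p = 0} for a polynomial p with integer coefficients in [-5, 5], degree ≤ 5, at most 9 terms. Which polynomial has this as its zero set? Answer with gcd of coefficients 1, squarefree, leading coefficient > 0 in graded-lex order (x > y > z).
First, the degree is 4 — the shape is more complex than any degree-3 surface.
Then, symmetries: rotational symmetry about the z-axis ⇒ p depends on x, y only through x² + y².
Next, observable constraints: the x-axis gridline crossings are at x ∈ {-1, 1}; among the integer gridlines, it crosses the y-axis at y ∈ {-1, 1}.
Finally, fitting integer coefficients to these (and the overall shape) gives p.

2*x^4 + 4*x^2*y^2 + 2*y^4 - x^2 - y^2 + 2*z^2 - 1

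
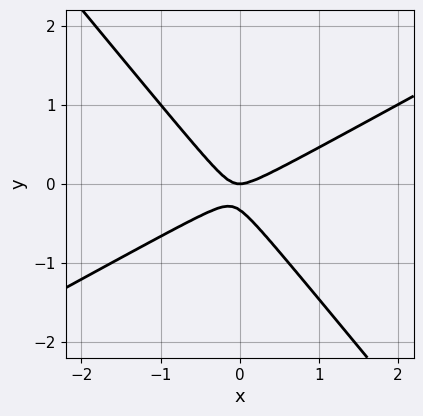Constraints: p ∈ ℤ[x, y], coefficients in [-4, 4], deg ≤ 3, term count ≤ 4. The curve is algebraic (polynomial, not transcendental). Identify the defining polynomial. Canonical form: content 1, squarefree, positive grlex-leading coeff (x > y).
The degree is 2 — no degree-1 curve has this shape.
Observable constraints: it crosses the y-axis at the gridline y = 0; one x-axis crossing is at x = 0.
Fitting integer coefficients to these (and the overall shape) gives p.

2*x^2 - 2*x*y - 3*y^2 - y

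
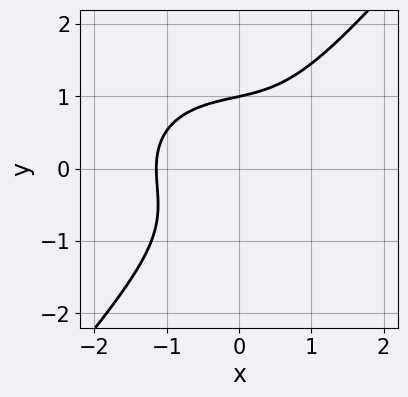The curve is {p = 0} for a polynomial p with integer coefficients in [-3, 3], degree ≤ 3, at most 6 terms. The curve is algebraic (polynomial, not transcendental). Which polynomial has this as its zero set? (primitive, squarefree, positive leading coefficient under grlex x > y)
1. deg p = 3. The shape is more complex than any degree-2 curve.
2. Against the integer gridlines: it meets the y-axis at y = 1 (among the integer gridlines).
3. Together with the visible shape, these determine p as stated.

2*x^3 + 2*x*y^2 - 3*y^3 + 3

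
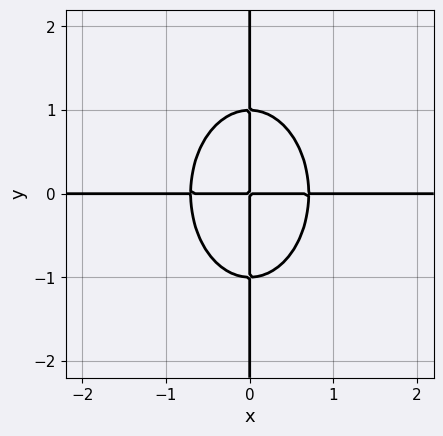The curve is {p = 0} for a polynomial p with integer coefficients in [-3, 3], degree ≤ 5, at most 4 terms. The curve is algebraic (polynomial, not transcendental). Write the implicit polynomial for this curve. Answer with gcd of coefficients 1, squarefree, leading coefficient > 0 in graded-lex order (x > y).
1. Degree: a generic line meets the curve in up to 4 points, so deg p = 4.
2. From the visible intercepts: every point of the x-axis in the box is on the curve; every point of the y-axis in the box is on the curve.
3. Putting this together gives p.

2*x^3*y + x*y^3 - x*y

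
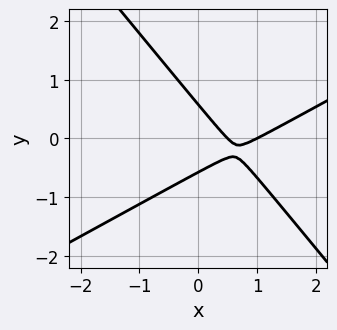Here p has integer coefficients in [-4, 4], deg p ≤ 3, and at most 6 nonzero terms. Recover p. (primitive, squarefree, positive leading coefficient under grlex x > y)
1. deg p = 2. A generic line meets the curve in up to 2 points.
2. Observable constraints: it meets the x-axis at x = 1 (among the integer gridlines).
3. Together with the visible shape, these determine p as stated.

2*x^2 - 2*x*y - 3*y^2 - 3*x + 1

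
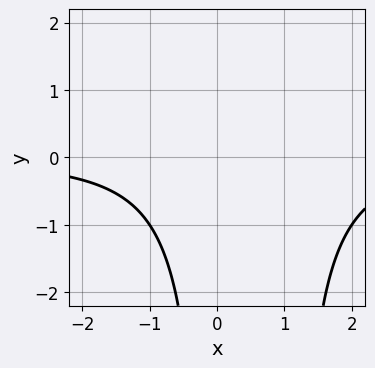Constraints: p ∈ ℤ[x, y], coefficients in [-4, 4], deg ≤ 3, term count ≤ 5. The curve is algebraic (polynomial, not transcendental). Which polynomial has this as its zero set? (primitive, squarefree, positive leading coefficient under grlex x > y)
x^2*y - x*y + 2

First, degree: no degree-2 curve has this shape, so deg p = 3.
Next, from the axis intercepts and sections: it misses every integer gridline on the x-axis; no y-intercept at any integer in the box.
Finally, assembling these constraints gives the stated polynomial.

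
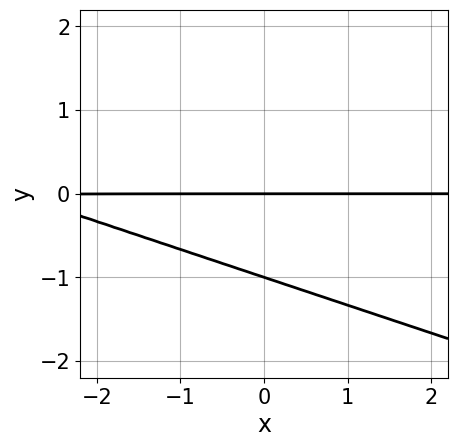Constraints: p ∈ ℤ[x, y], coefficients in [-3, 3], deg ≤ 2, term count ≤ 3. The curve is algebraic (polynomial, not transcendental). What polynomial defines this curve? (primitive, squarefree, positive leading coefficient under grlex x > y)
x*y + 3*y^2 + 3*y

1. deg p = 2. A generic line meets the curve in up to 2 points.
2. Against the integer gridlines: among the integer gridlines, it crosses the y-axis at y ∈ {-1, 0}; every point of the x-axis in the box is on the curve.
3. Together with the visible shape, these determine p as stated.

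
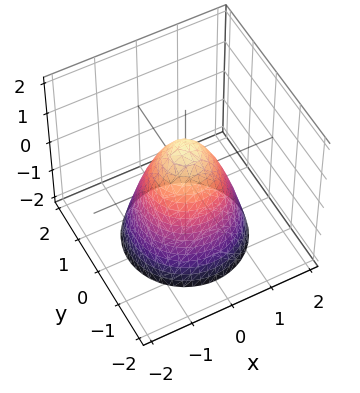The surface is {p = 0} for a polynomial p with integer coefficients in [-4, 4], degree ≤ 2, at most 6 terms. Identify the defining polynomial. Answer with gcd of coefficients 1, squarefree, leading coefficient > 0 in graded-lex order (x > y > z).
3*x^2 + 3*y^2 + 2*z - 2

First, deg p = 2. A generic line meets the surface in up to 2 points.
Then, by symmetry, every cross-section ⟂ z is a circle, so x, y appear only via x² + y².
Next, from the visible intercepts: it meets the z-axis at z = 1 (among the integer gridlines); a circular section at z = -2 has radius between 1 and 2.
Finally, assembling these constraints gives the stated polynomial.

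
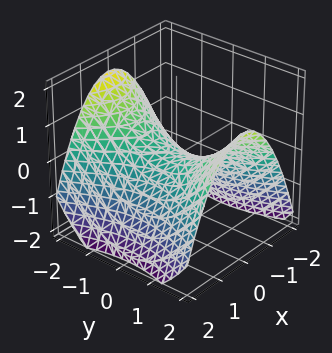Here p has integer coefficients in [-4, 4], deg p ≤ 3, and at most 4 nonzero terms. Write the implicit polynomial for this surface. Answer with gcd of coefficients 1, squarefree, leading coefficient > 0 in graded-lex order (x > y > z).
The degree is 2 — a hyperbolic paraboloid; a quadric.
Symmetries: it's symmetric under y → −y, forcing even powers of y; the x ↦ −x reflection is a symmetry, so x appears only in even powers.
Observable constraints: one x-axis crossing is at x = 0; one y-axis crossing is at y = 0; one z-axis crossing is at z = 0.
These observations pin down the coefficients.

2*x^2 - y^2 + 3*z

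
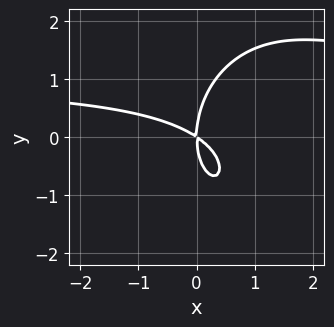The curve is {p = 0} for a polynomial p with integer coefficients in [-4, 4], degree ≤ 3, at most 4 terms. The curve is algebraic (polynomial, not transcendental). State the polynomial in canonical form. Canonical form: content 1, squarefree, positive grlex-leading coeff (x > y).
2*x^2*y + y^3 - 2*x^2 - 3*x*y

First, deg p = 3. A generic line meets the curve in up to 3 points.
Then, checking where it meets the axes: it crosses the x-axis at the gridline x = 0; it meets the y-axis at y = 0 (among the integer gridlines).
Finally, assembling these constraints gives the stated polynomial.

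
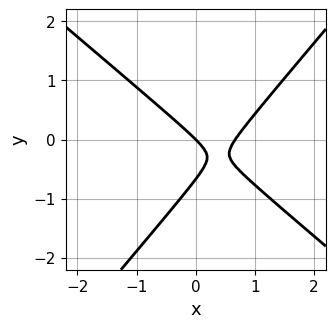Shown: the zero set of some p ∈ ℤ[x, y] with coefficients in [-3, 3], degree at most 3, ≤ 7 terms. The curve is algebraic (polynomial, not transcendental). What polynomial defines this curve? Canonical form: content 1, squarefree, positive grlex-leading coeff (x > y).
3*x^2 + x*y - 3*y^2 - 2*x - 2*y

First, degree: a generic line meets the curve in up to 2 points, so deg p = 2.
Next, against the integer gridlines: it meets the x-axis at x = 0 (among the integer gridlines); one y-axis crossing is at y = 0.
Finally, these observations pin down the coefficients.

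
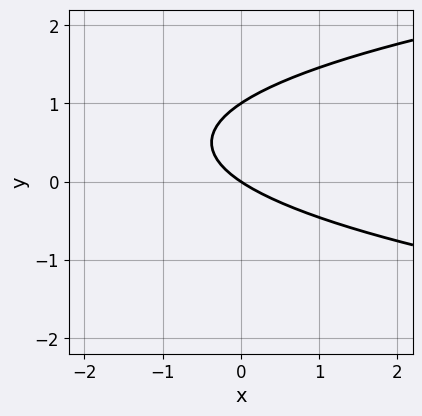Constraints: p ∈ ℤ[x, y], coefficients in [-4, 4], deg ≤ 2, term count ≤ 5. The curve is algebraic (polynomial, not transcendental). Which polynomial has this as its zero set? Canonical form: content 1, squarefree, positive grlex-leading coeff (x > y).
3*y^2 - 2*x - 3*y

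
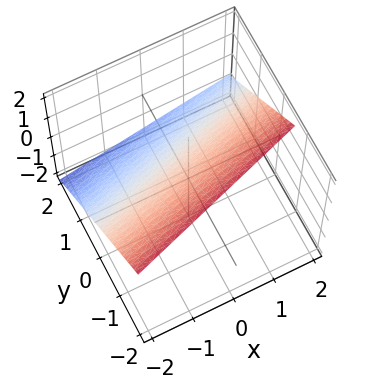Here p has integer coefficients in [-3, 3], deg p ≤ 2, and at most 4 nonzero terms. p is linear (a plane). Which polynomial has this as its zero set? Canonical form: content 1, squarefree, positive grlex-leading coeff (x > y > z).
x - 3*y - 3*z + 2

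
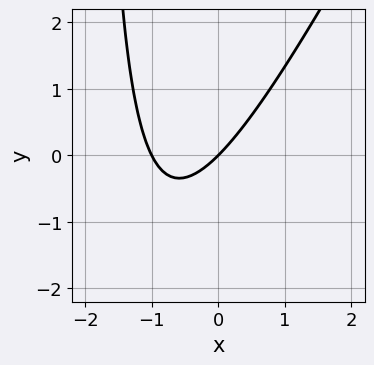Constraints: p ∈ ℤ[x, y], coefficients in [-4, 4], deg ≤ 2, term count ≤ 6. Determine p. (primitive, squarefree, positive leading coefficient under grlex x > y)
2*x^2 - x*y + 2*x - 2*y

First, deg p = 2.
Next, checking where it meets the axes: among the integer gridlines, it crosses the x-axis at x ∈ {-1, 0}; it crosses the y-axis at the gridline y = 0.
Finally, matching integer coefficients to the picture gives p.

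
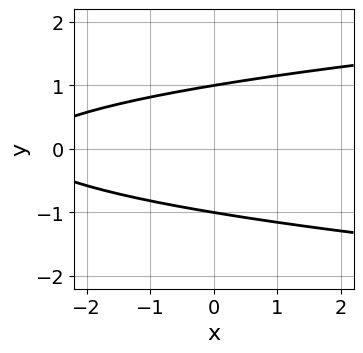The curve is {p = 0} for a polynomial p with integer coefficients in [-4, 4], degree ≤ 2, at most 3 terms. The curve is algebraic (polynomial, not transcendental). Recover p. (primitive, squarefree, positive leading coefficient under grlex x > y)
3*y^2 - x - 3

(a) deg p = 2.
(b) Symmetries: the y ↦ −y reflection is a symmetry, so y appears only in even powers.
(c) Reading off the gridlines: the y-axis gridline crossings are at y ∈ {-1, 1}; it misses every integer gridline on the x-axis.
(d) Matching integer coefficients to the picture gives p.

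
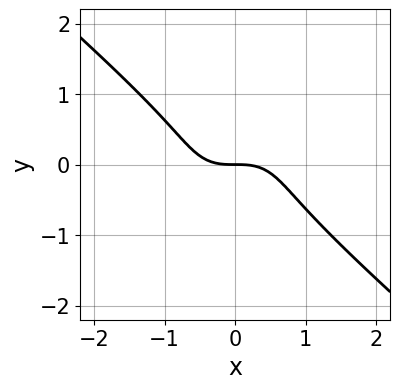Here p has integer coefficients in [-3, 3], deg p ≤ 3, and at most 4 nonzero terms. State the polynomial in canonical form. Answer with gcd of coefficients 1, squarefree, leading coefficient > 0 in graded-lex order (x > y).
2*x^3 + 3*y^3 + 2*y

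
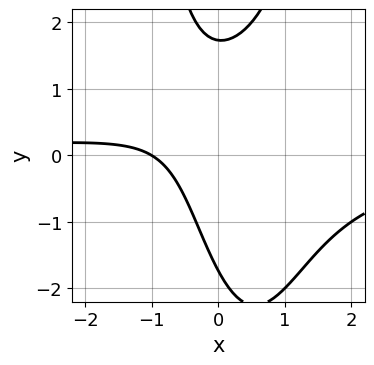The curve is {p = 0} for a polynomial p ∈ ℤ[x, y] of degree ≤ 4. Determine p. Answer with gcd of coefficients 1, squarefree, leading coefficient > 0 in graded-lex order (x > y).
3*x^2*y - 2*x*y - y^2 + 3*x + 3

Degree: the shape is more complex than any degree-2 curve, so deg p = 3.
Checking where it meets the axes: it crosses the x-axis at the gridline x = -1.
Solving for integer coefficients yields p as stated.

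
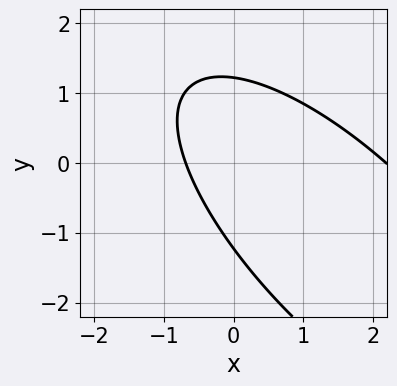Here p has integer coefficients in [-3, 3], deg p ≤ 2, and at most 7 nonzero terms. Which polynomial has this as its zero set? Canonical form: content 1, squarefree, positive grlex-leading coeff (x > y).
2*x^2 + 3*x*y + 2*y^2 - 3*x - 3

First, deg p = 2. The shape is more complex than any degree-1 curve.
Finally, solving for integer coefficients yields p as stated.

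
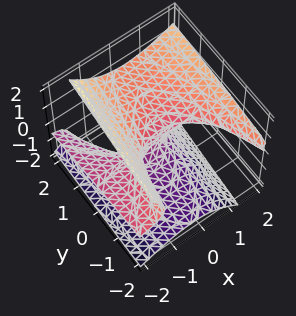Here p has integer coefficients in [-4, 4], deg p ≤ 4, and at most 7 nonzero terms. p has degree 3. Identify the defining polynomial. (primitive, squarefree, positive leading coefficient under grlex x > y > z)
1. deg p = 3.
2. Observable constraints: one y-axis crossing is at y = 0; one z-axis crossing is at z = 0; every point of the x-axis in the box is on the surface.
3. Solving for integer coefficients yields p as stated.

3*x^2*z - 2*x*z^2 - 3*z^3 - z^2 + 2*y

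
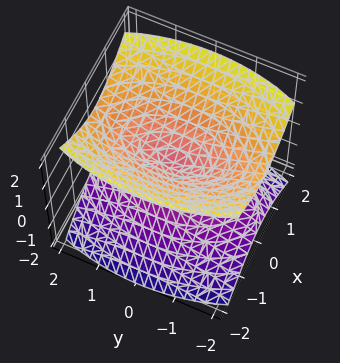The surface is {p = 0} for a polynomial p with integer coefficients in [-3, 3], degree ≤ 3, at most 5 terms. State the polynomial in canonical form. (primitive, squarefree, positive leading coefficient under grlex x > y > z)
The picture has 2 separate pieces. They look like related sheets of one shape, so recover p as a whole.
The degree is 2 — a double cone through the origin; a quadric.
Symmetries: it's symmetric under x → −x, forcing even powers of x; it's symmetric under z → −z, forcing even powers of z; it's symmetric under y → −y, forcing even powers of y.
From the axis intercepts and sections: one y-axis crossing is at y = 0; it crosses the x-axis at the gridline x = 0.
Assembling these constraints gives the stated polynomial.

3*x^2 + y^2 - 3*z^2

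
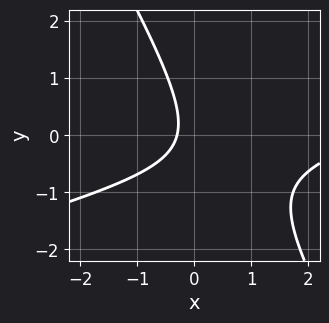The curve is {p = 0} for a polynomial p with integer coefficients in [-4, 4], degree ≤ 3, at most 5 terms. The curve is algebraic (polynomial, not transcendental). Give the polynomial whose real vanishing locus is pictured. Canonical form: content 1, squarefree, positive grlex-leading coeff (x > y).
First, deg p = 2.
Then, from the visible intercepts: it misses every integer gridline on the y-axis.
Finally, together with the visible shape, these determine p as stated.

x^2 - 3*x*y - 2*y^2 - 3*x - 1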